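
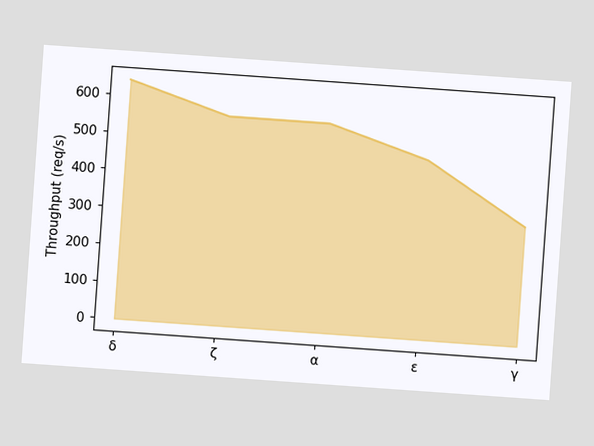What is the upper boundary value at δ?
The chart is tilted about 4° clockwise. At δ the upper boundary is at 640req/s.

640req/s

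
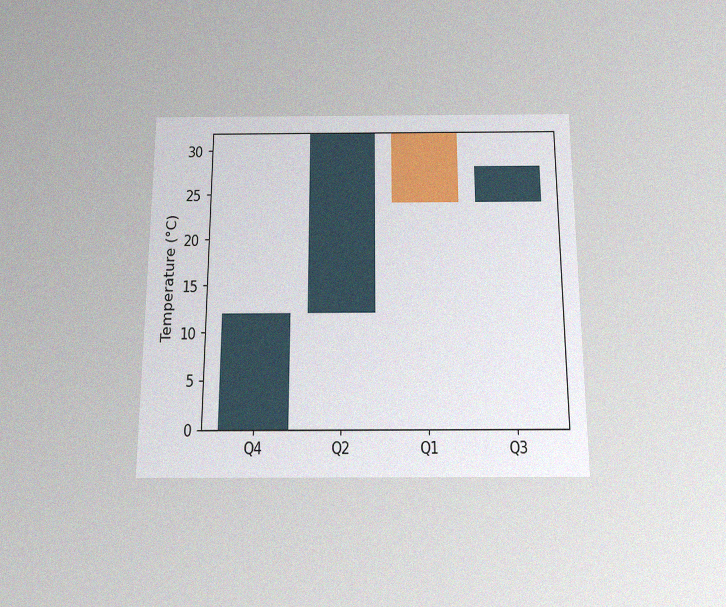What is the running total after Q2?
The chart is viewed slightly from below, with some photo noise. After Q2 the running total reaches 32°C.

32°C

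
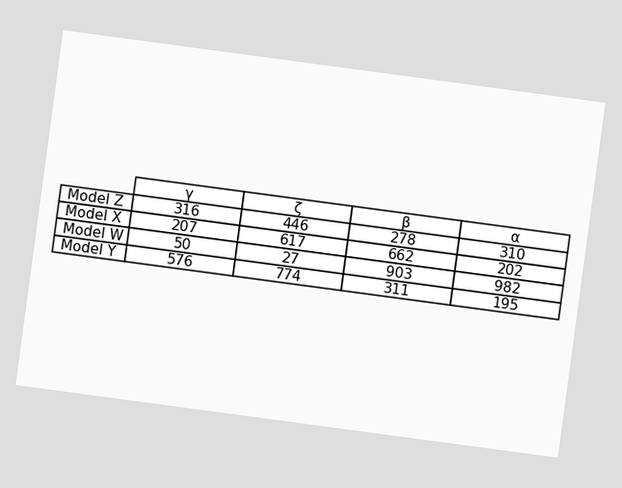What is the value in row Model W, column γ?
The chart is tilted about 8° clockwise. The (Model W, γ) cell reads 50.

50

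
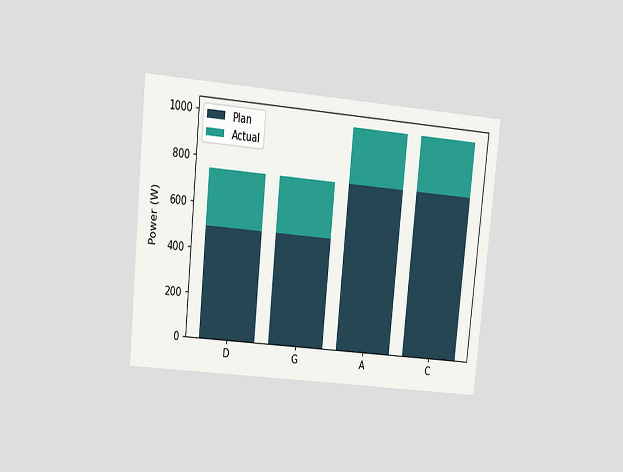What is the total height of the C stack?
1000W

The chart is tilted about 6° clockwise and viewed at a slight angle. The C stack's top reaches 1000W on the y-axis.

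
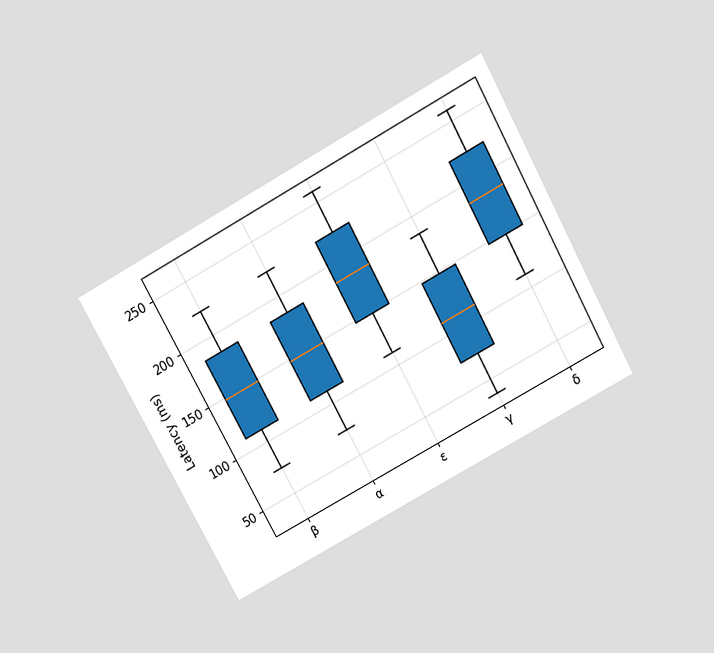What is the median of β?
148ms

The chart is tilted about 29° counter-clockwise and viewed slightly from above. The median line in the β box sits at 148ms.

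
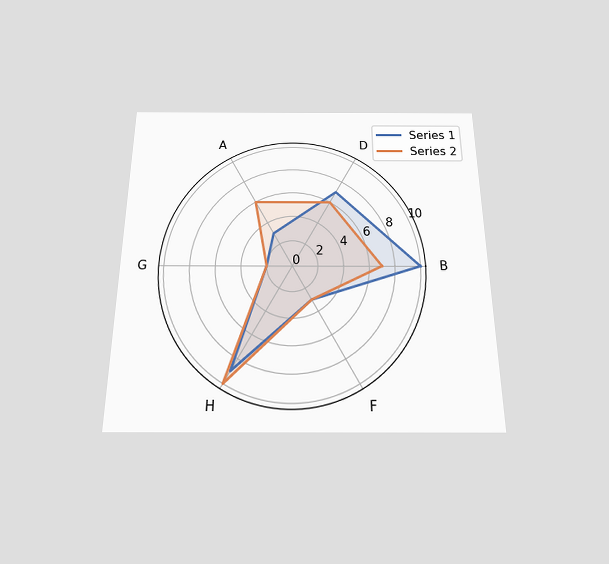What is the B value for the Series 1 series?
The chart is viewed slightly from below. On the B axis, Series 1 reaches 10.

10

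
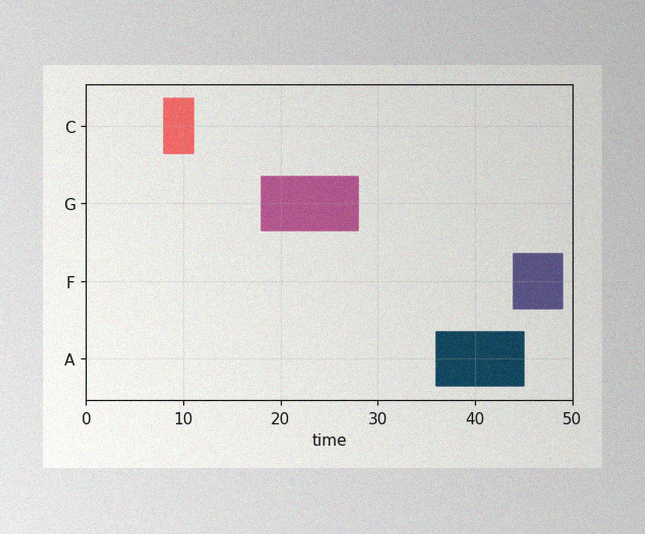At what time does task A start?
The image has some photo noise and uneven lighting. The A bar begins at t=36.

36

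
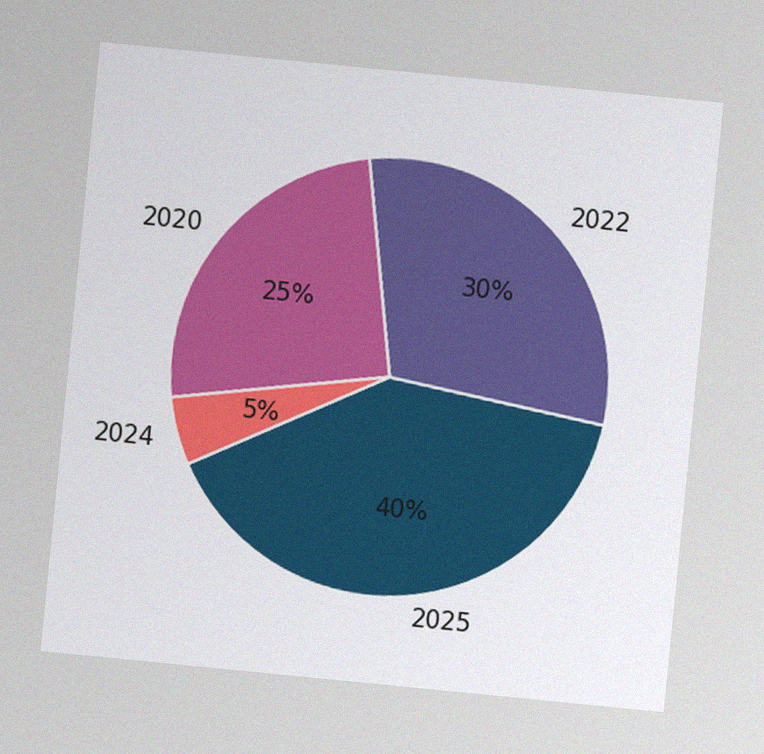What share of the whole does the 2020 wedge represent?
25%

The chart is tilted about 6° clockwise, with some photo noise. The 2020 slice takes up 25% of the pie.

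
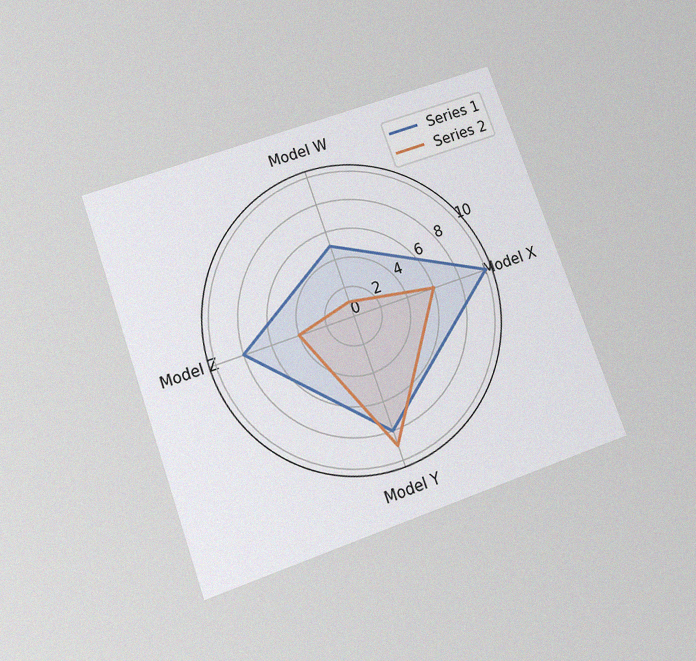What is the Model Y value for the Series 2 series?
9

The chart is tilted about 20° counter-clockwise and viewed slightly from below, with some photo noise. On the Model Y axis, Series 2 reaches 9.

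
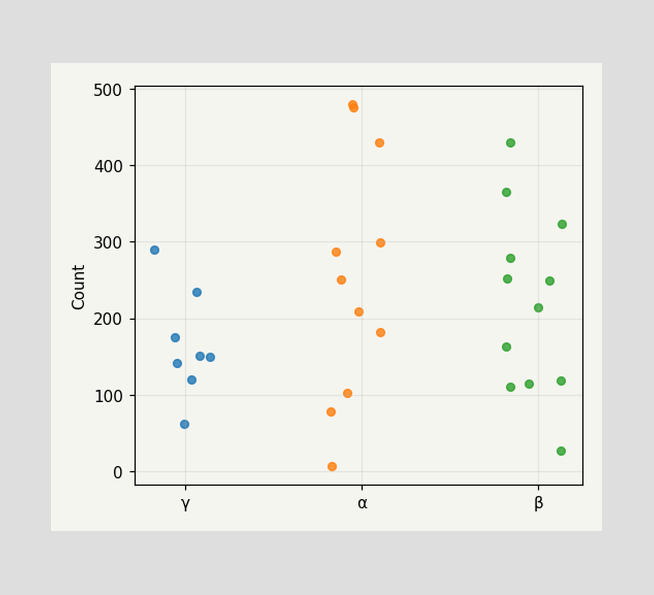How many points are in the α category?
11

Counting the markers in the α column gives 11.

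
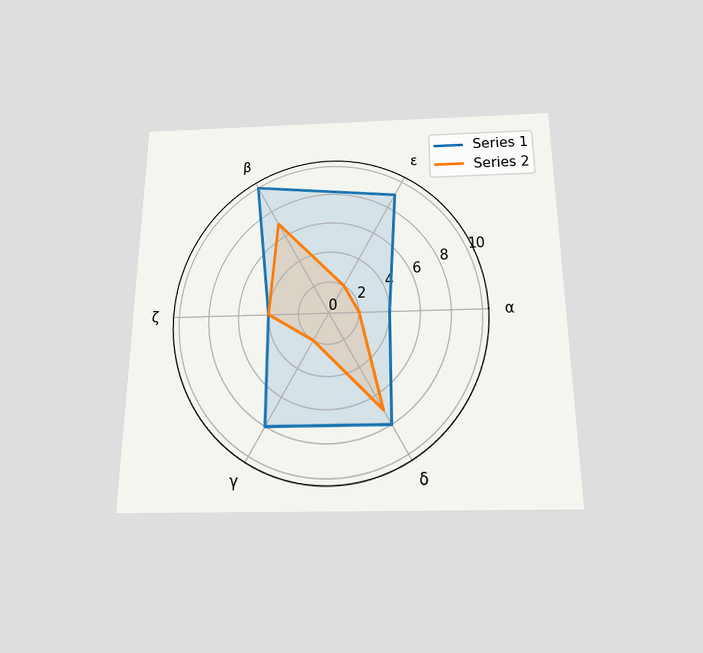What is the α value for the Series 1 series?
The chart is viewed slightly from below. On the α axis, Series 1 reaches 4.

4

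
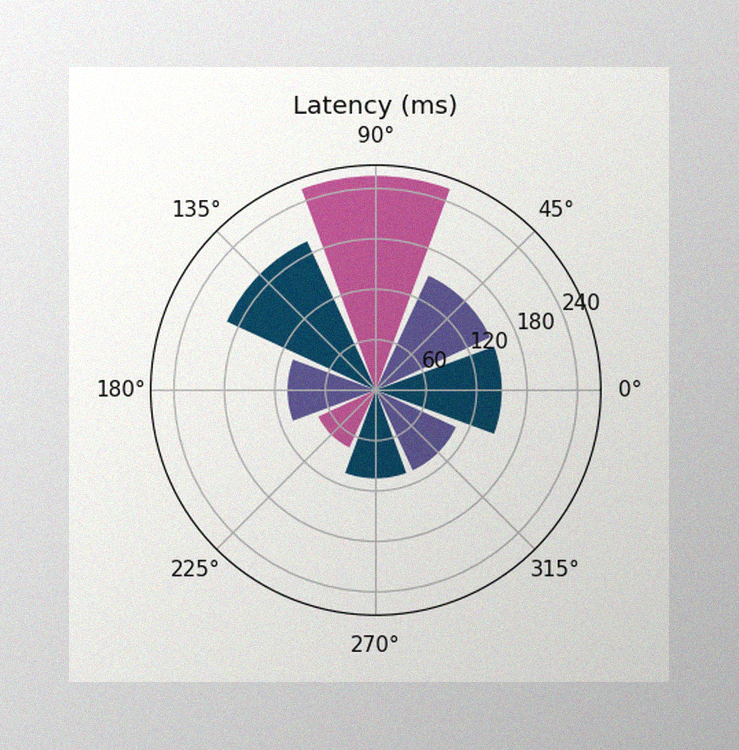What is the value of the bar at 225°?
The image has some photo noise and uneven lighting. The bar at 225° reaches 75ms on the radial axis.

75ms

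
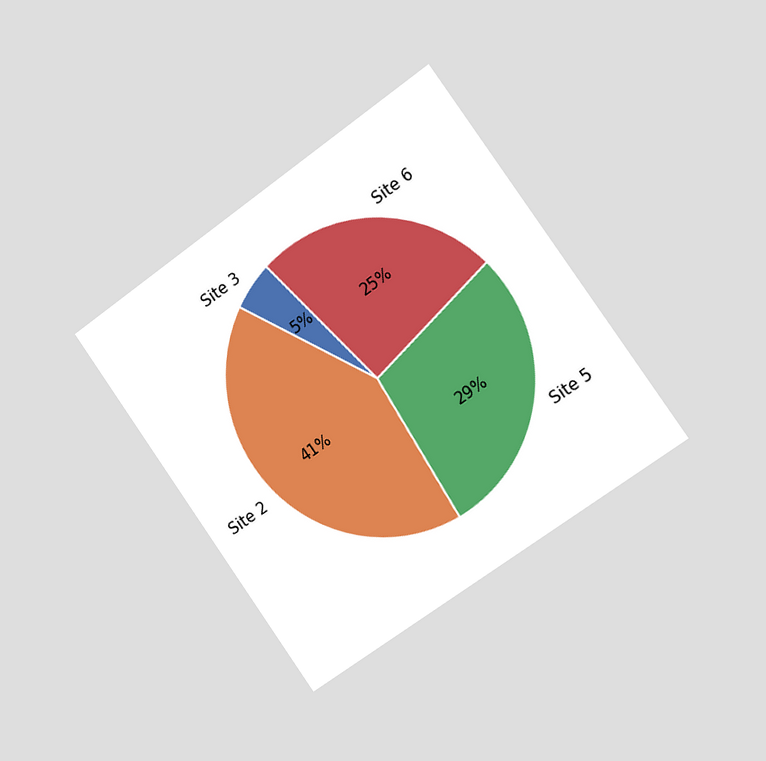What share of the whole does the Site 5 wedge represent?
29%

The chart is tilted about 35° counter-clockwise and viewed slightly from the right. The Site 5 slice takes up 29% of the pie.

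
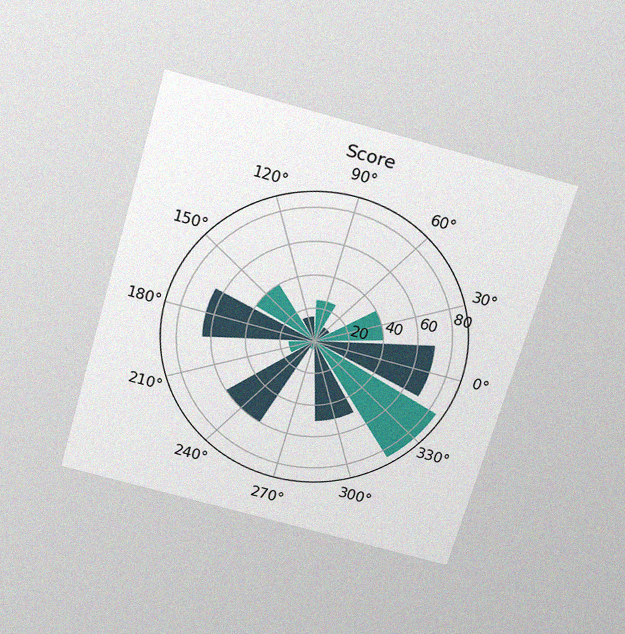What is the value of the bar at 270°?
5

The chart is tilted about 16° clockwise and viewed slightly from above, with some photo noise. The bar at 270° reaches 5 on the radial axis.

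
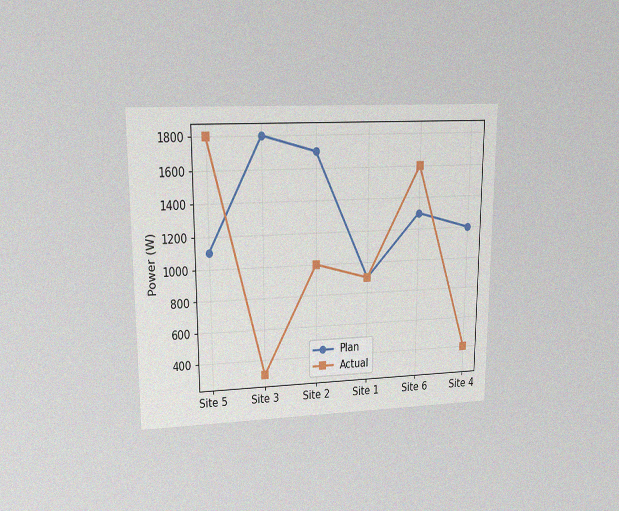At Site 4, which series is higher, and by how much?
The chart is viewed at a slight angle, with some photo noise. At Site 4, Plan sits above the other line by 800W.

Plan, by 800W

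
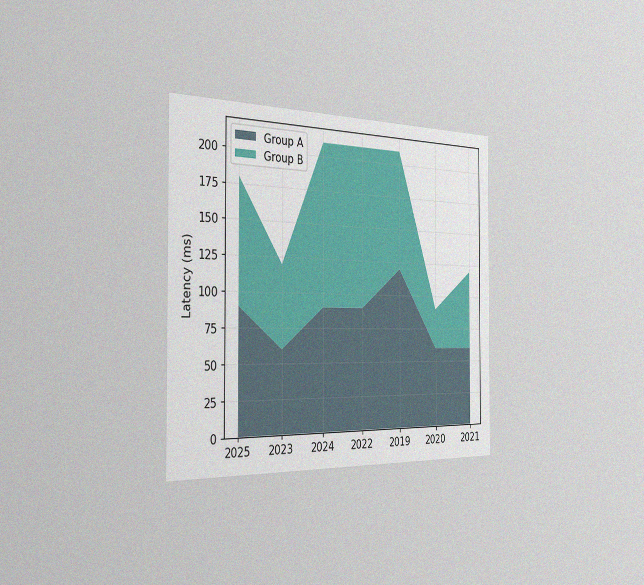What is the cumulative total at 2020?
The chart is viewed slightly from the left, with some photo noise. The stacked total at 2020 reaches 90ms.

90ms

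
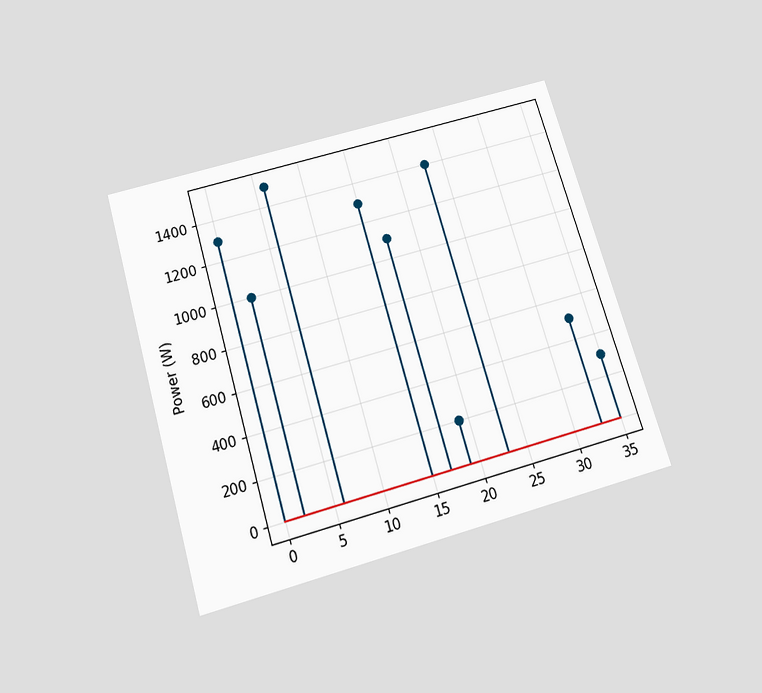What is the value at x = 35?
The chart is tilted about 16° counter-clockwise and viewed slightly from below. The stem at x=35 reaches 300W.

300W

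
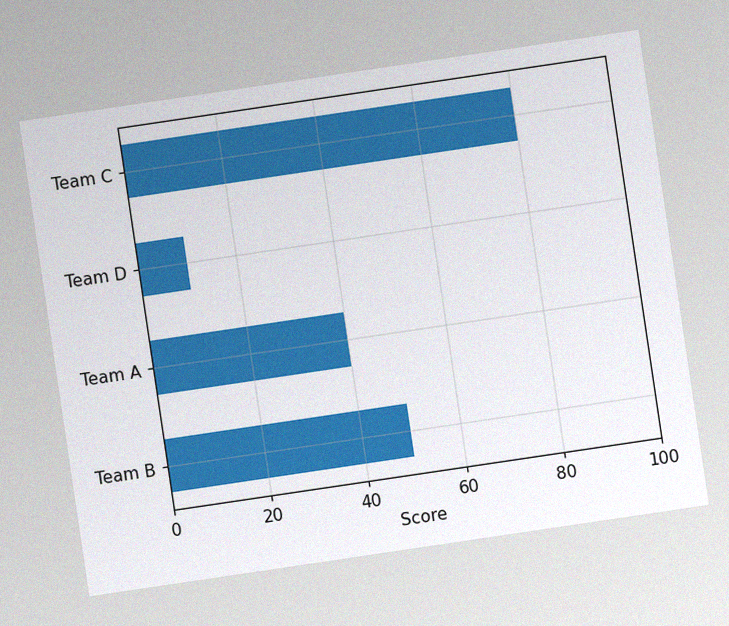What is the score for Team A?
The chart is tilted about 8° counter-clockwise, with some photo noise. Reading along the chart's x-axis, the Team A bar reaches 40.

40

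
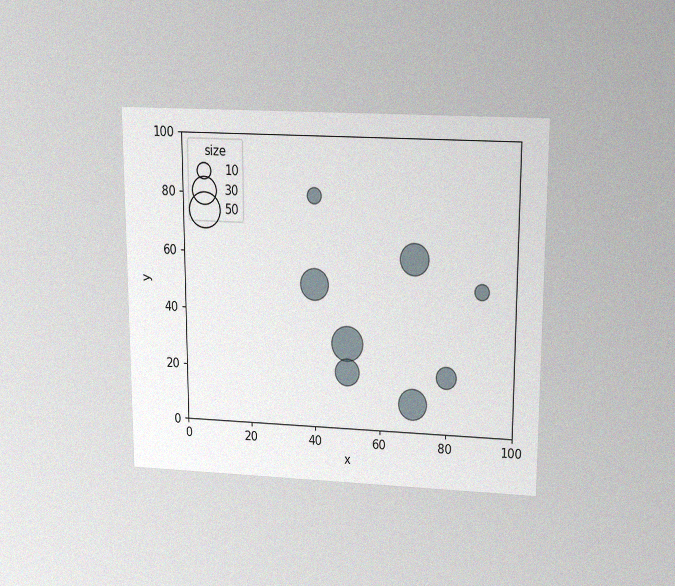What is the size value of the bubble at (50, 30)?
The chart is viewed slightly from above, with some photo noise. Matching the bubble at (50, 30) against the size legend gives 50.

50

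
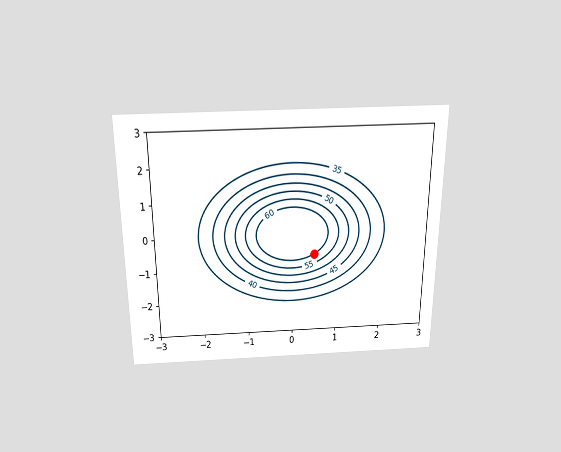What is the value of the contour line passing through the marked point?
60

The chart is viewed slightly from above. The marked point sits on the contour labelled 60.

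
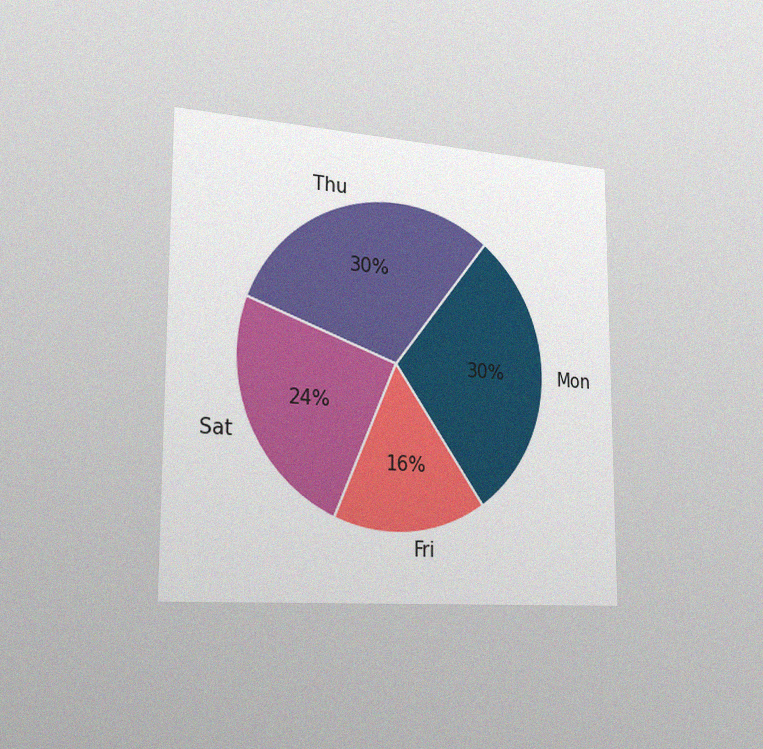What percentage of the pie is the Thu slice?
The chart is viewed slightly from the left, with some photo noise. The Thu slice takes up 30% of the pie.

30%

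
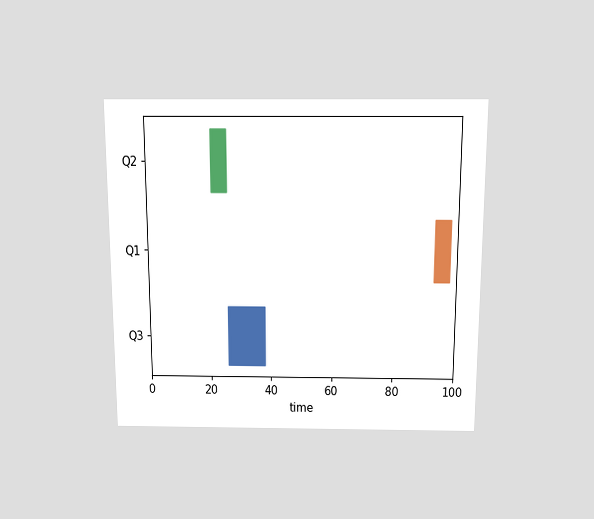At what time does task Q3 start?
26

The chart is viewed slightly from above. The Q3 bar begins at t=26.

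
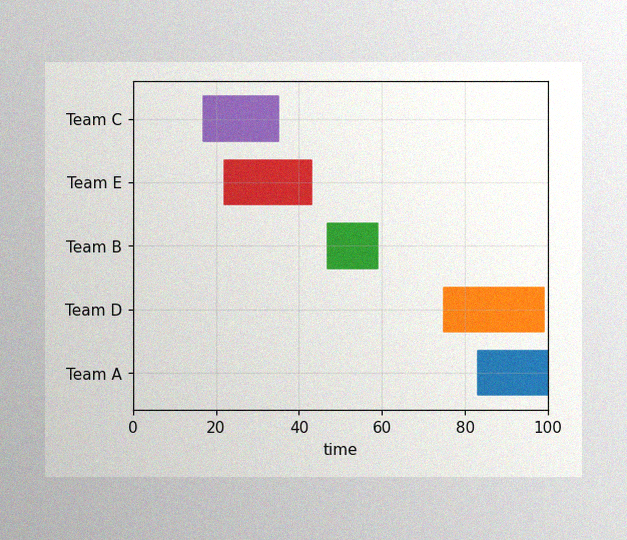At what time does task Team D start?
75

The image has some photo noise and uneven lighting. The Team D bar begins at t=75.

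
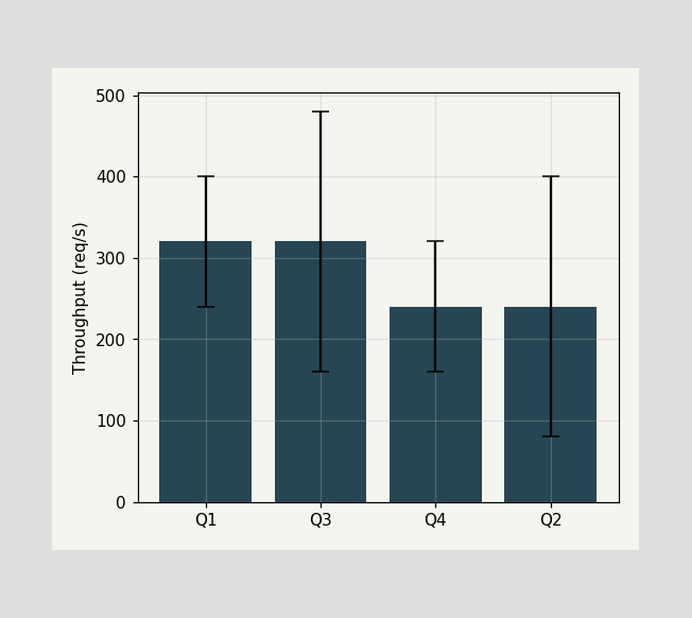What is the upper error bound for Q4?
320req/s

The Q4 bar's upper whisker reaches 320req/s.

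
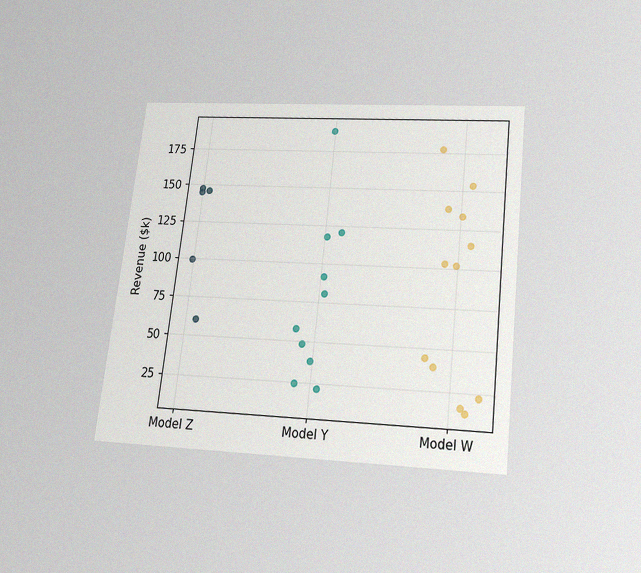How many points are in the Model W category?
12

The chart is tilted about 7° clockwise and viewed slightly from below, with some photo noise. Counting the markers in the Model W column gives 12.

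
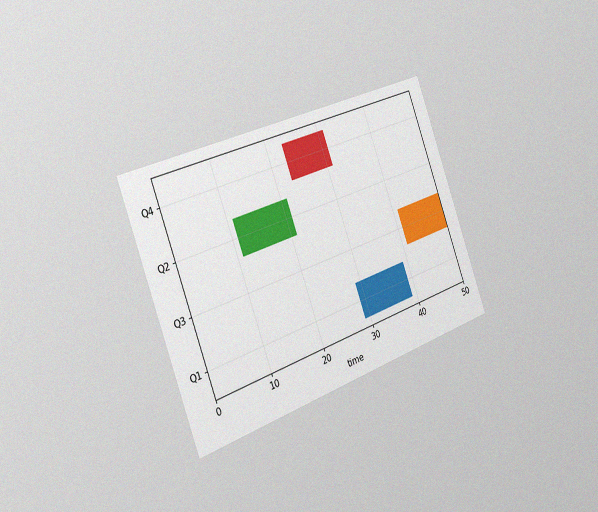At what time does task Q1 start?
29

The chart is tilted about 20° counter-clockwise and viewed slightly from the left, with some photo noise. The Q1 bar begins at t=29.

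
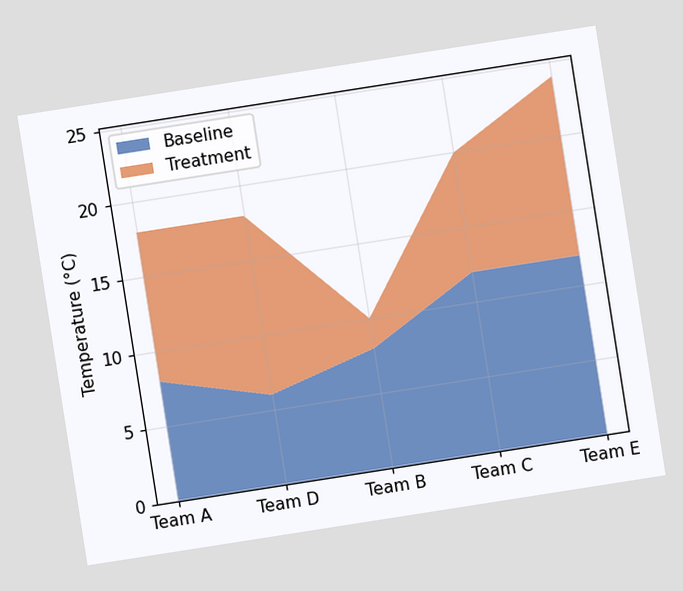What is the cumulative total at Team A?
18°C

The chart is tilted about 9° counter-clockwise. The stacked total at Team A reaches 18°C.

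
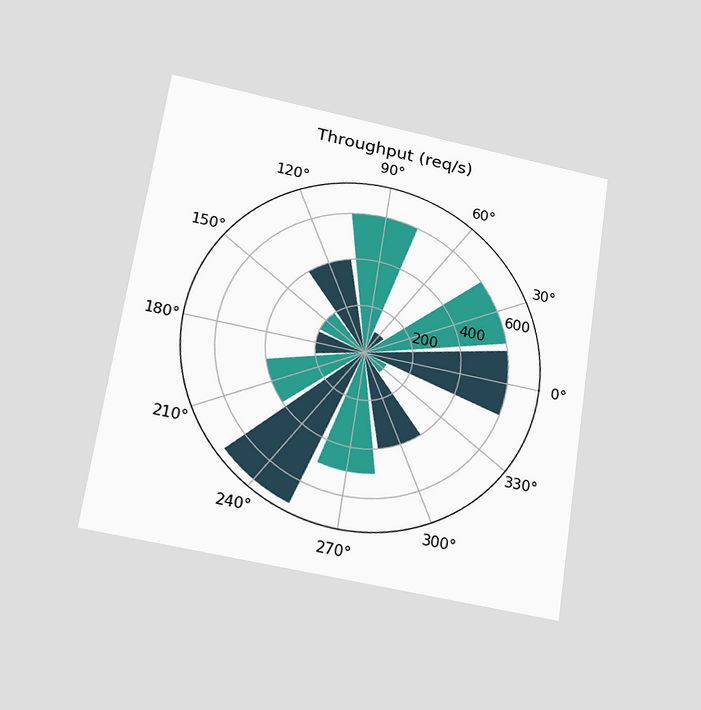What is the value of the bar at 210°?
400req/s

The chart is tilted about 9° clockwise and viewed slightly from below. The bar at 210° reaches 400req/s on the radial axis.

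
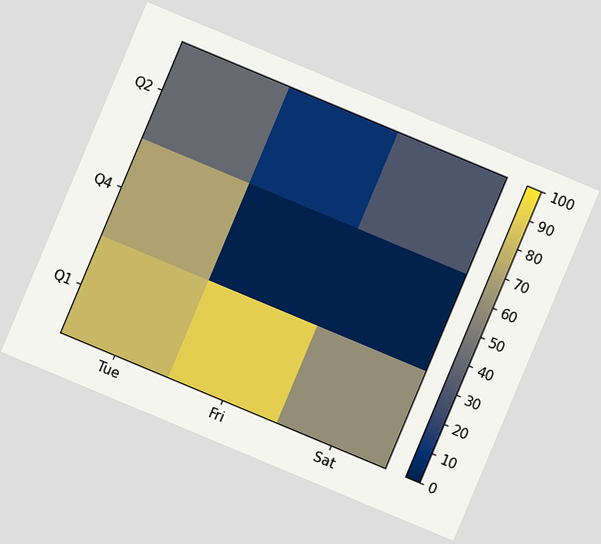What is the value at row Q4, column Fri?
The chart is tilted about 23° clockwise. Matching cell (Q4, Fri) against the colorbar gives 0.

0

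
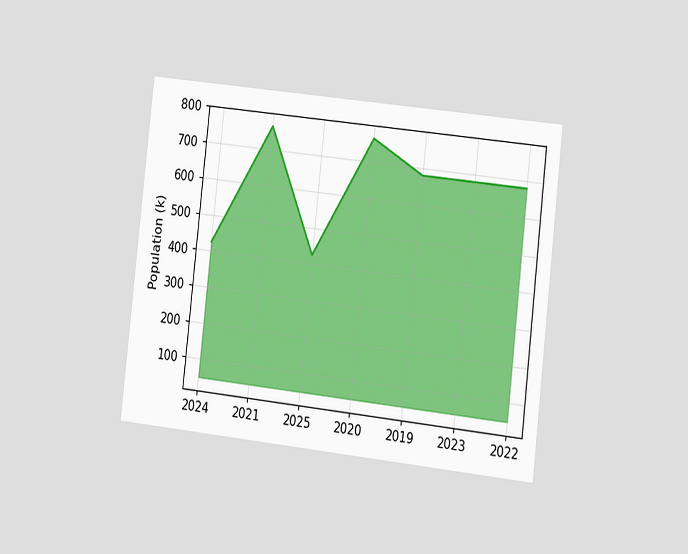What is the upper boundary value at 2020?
The chart is tilted about 6° clockwise and viewed slightly from the right. At 2020 the upper boundary is at 765k.

765k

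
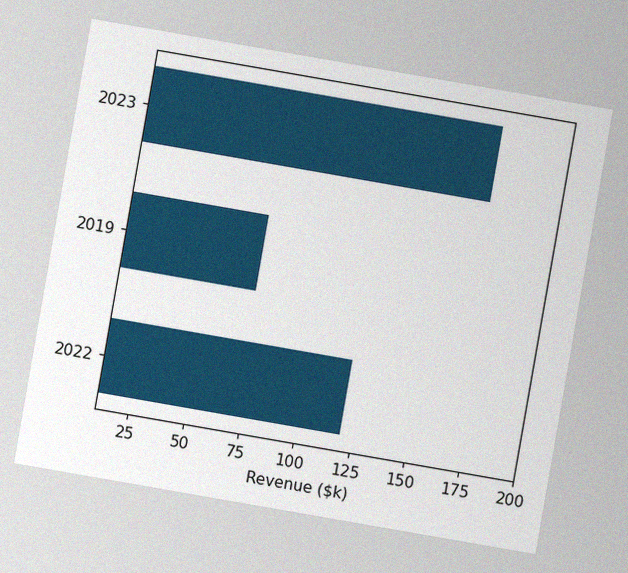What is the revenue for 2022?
The chart is tilted about 10° clockwise, with some photo noise. Reading along the chart's x-axis, the 2022 bar reaches $120k.

$120k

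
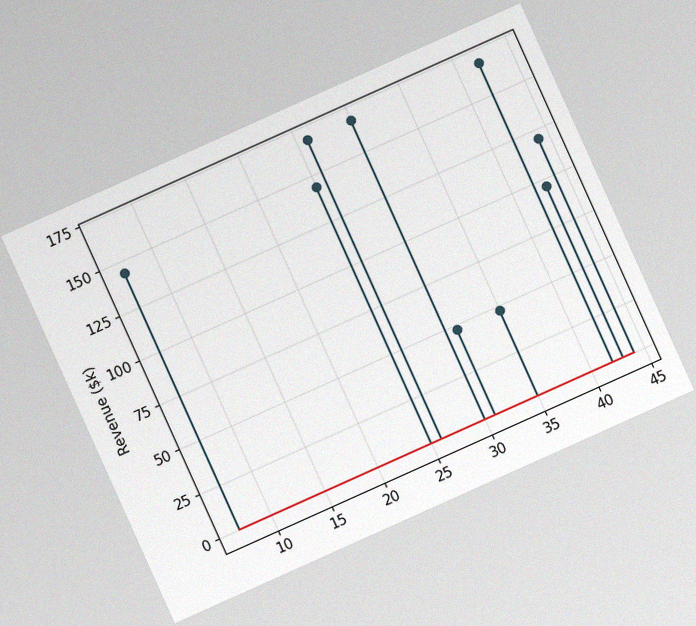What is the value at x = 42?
$168k

The chart is tilted about 24° counter-clockwise, with some photo noise. The stem at x=42 reaches $168k.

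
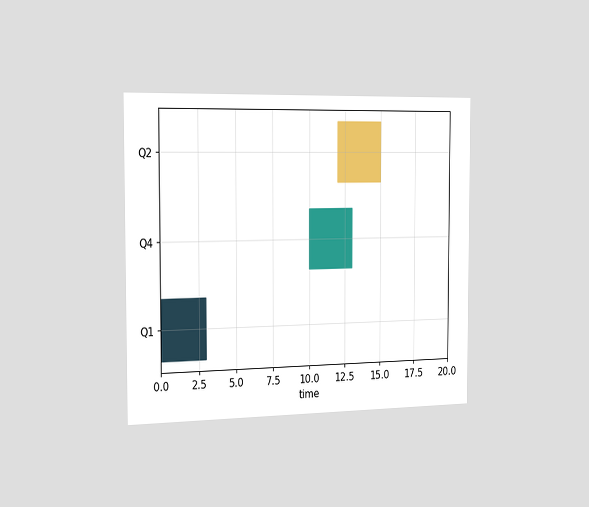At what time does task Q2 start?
12

The chart is viewed slightly from the left. The Q2 bar begins at t=12.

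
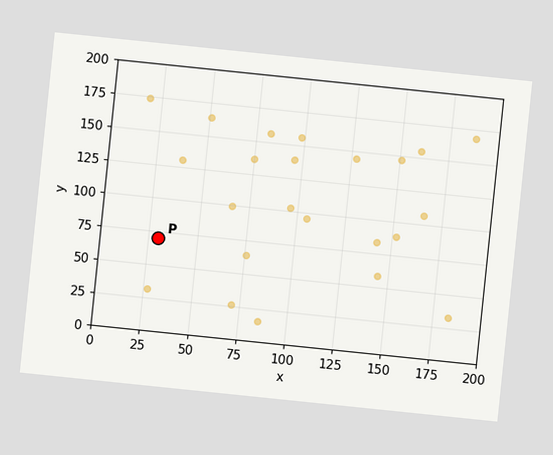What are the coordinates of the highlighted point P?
The chart is tilted about 6° clockwise. Following the gridlines from P to each axis, P sits at (30, 70).

(30, 70)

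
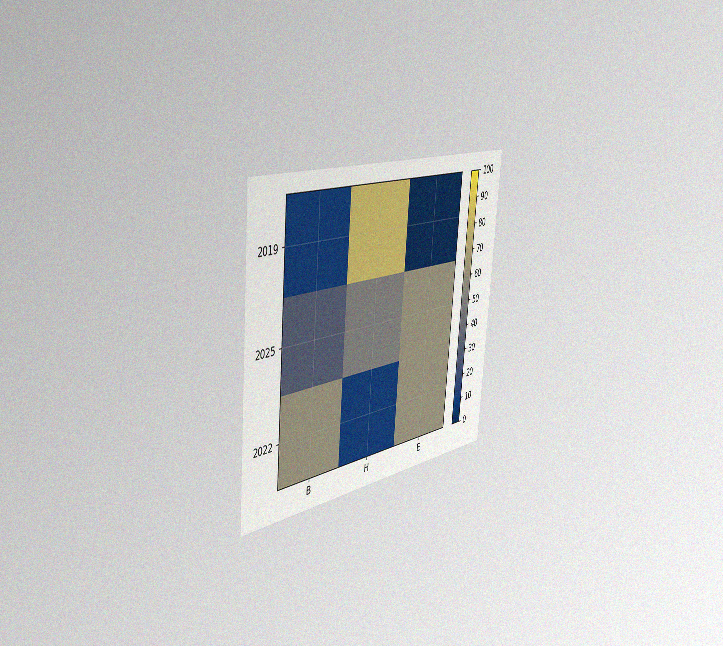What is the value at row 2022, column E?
The chart is tilted about 5° clockwise and viewed slightly from the left, with some photo noise. Matching cell (2022, E) against the colorbar gives 60.

60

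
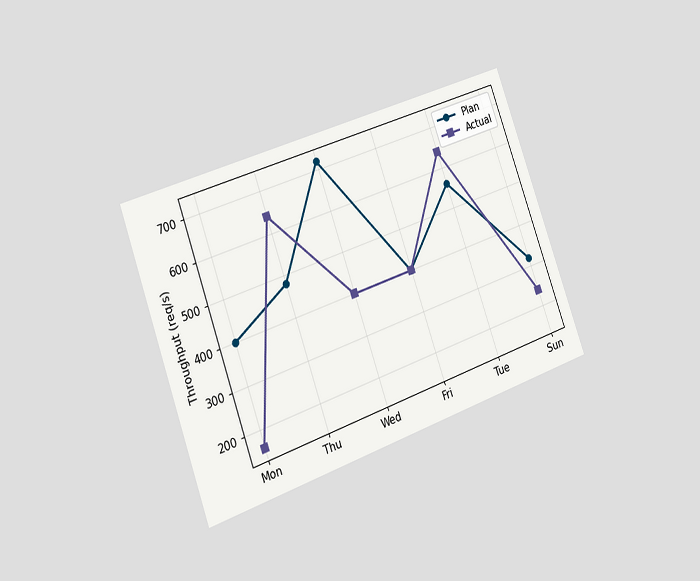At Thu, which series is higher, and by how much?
The chart is tilted about 20° counter-clockwise and viewed slightly from the left. At Thu, Actual sits above the other line by 160req/s.

Actual, by 160req/s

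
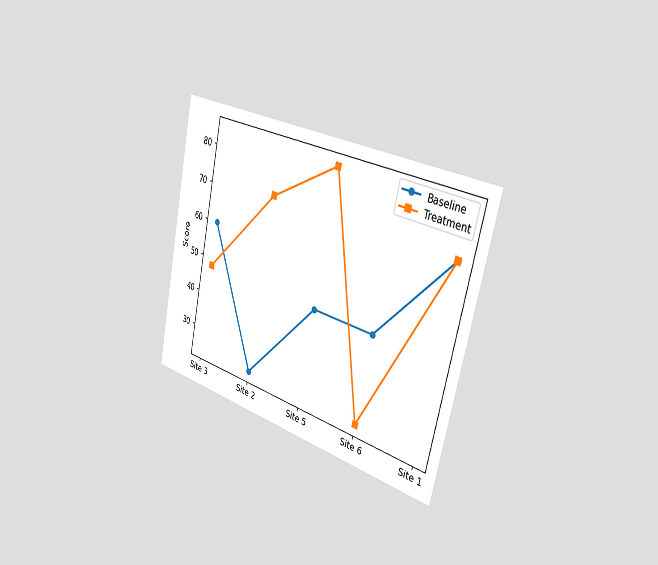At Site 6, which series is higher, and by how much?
The chart is tilted about 12° clockwise and viewed slightly from the right. At Site 6, Baseline sits above the other line by 24.

Baseline, by 24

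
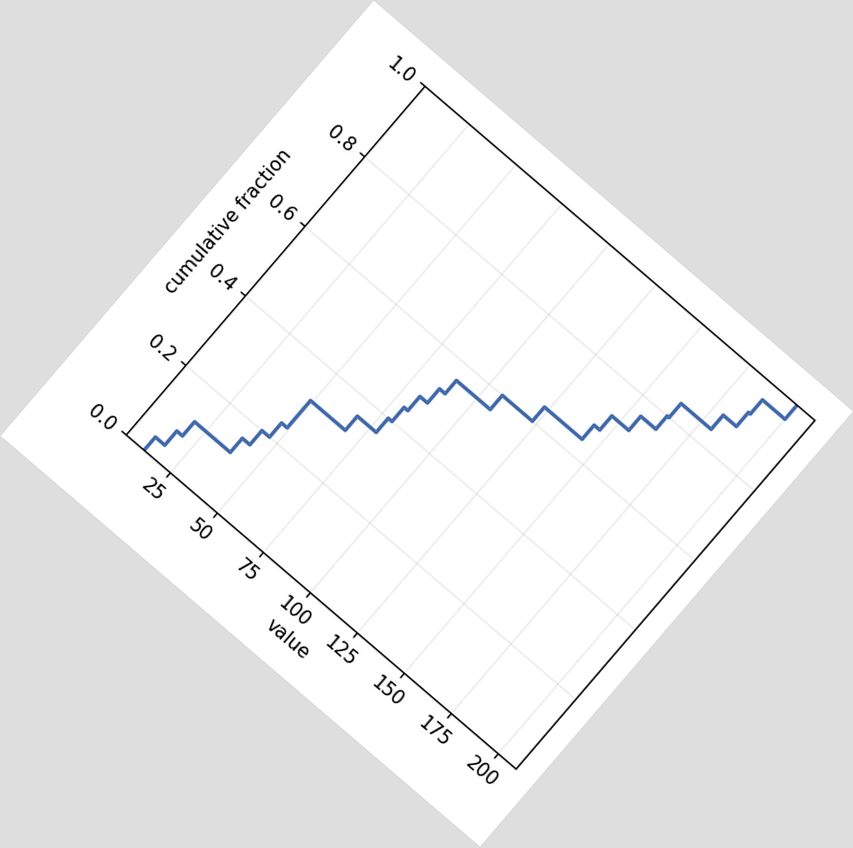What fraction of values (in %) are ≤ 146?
The chart is tilted about 41° clockwise. At x=146 the ECDF step is at 72%.

72%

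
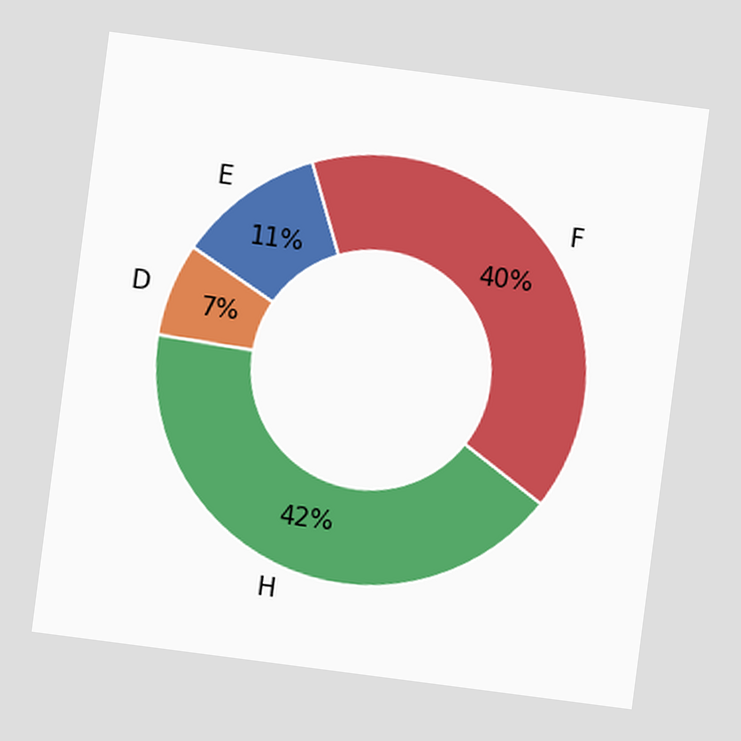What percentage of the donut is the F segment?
The chart is tilted about 7° clockwise. The F segment takes up 40% of the ring.

40%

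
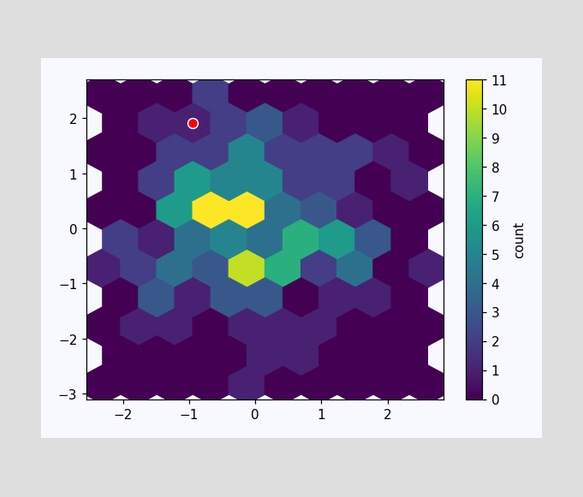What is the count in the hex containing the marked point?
The marked hex reads 1 on the colorbar.

1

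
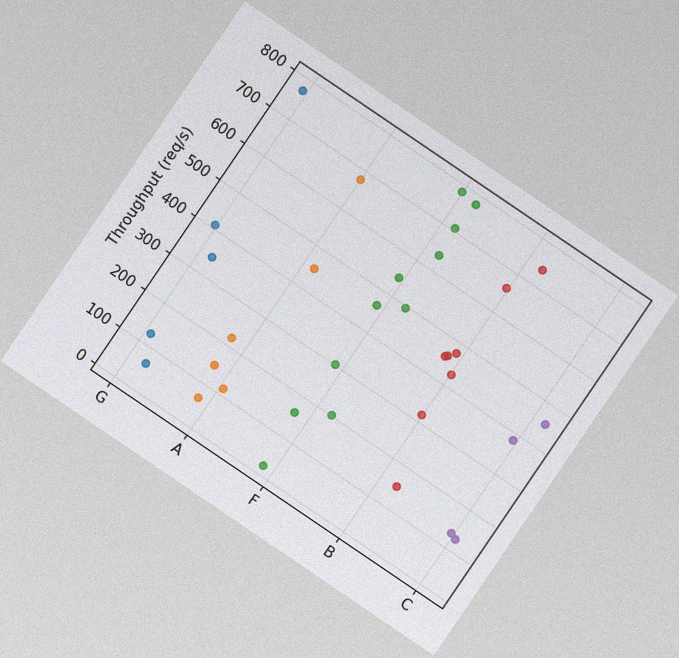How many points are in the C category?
The chart is tilted about 34° clockwise, with some photo noise. Counting the markers in the C column gives 4.

4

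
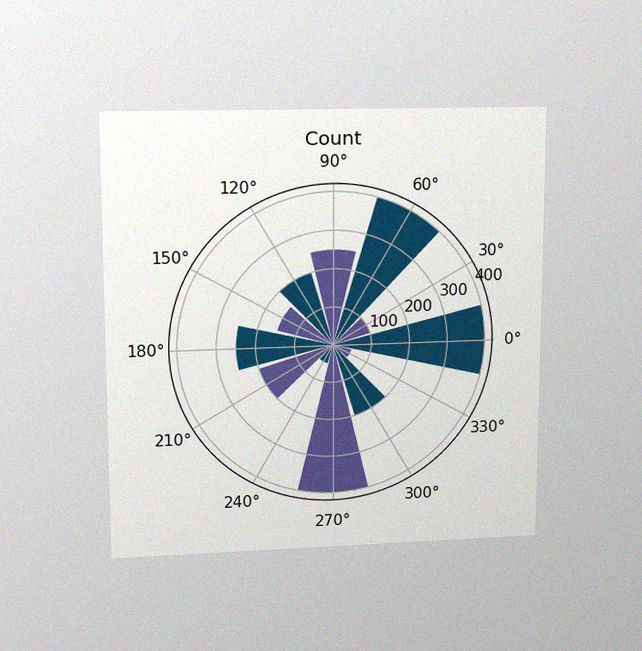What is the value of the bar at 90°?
250

The chart is viewed slightly from above, with some photo noise. The bar at 90° reaches 250 on the radial axis.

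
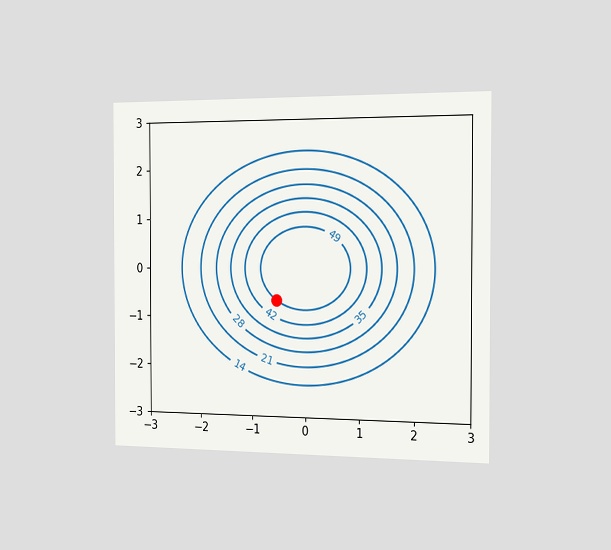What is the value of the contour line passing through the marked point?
49

The chart is viewed slightly from the right. The marked point sits on the contour labelled 49.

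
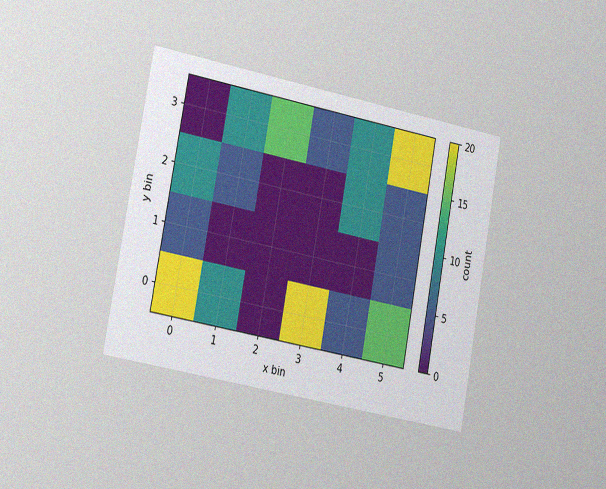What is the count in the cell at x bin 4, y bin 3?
10

The chart is tilted about 11° clockwise and viewed slightly from the left, with some photo noise. Matching the cell (4, 3) against the colorbar gives 10.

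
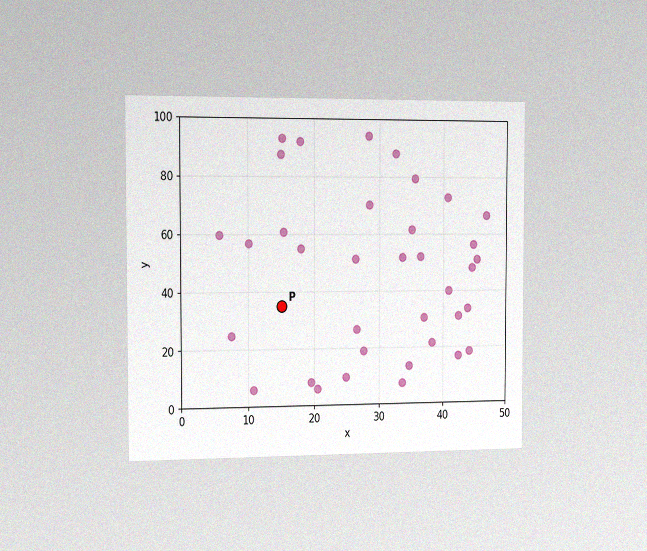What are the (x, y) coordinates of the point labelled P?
(15, 35)

The chart is viewed slightly from the left, with some photo noise. Following the gridlines from P to each axis, P sits at (15, 35).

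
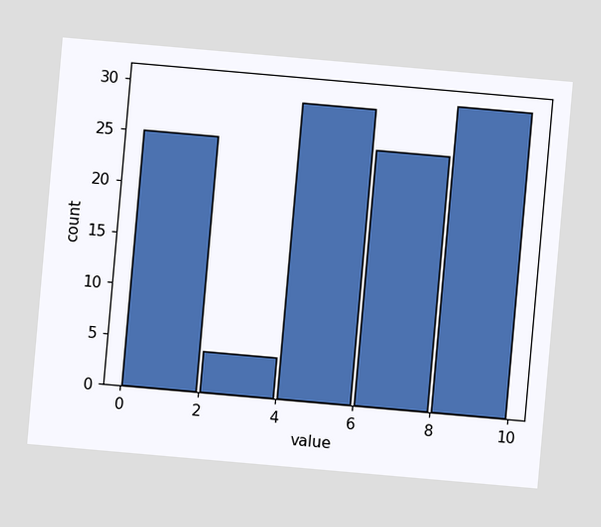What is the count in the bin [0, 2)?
25

The chart is tilted about 5° clockwise. The [0, 2) bin has height 25.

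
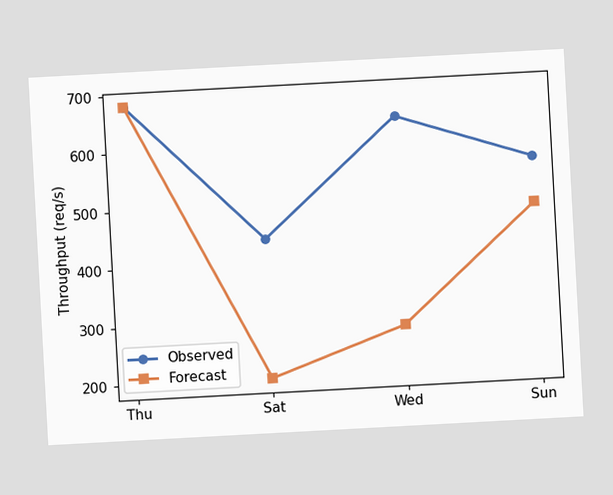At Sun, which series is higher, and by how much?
Observed, by 80req/s

The chart is tilted about 3° counter-clockwise. At Sun, Observed sits above the other line by 80req/s.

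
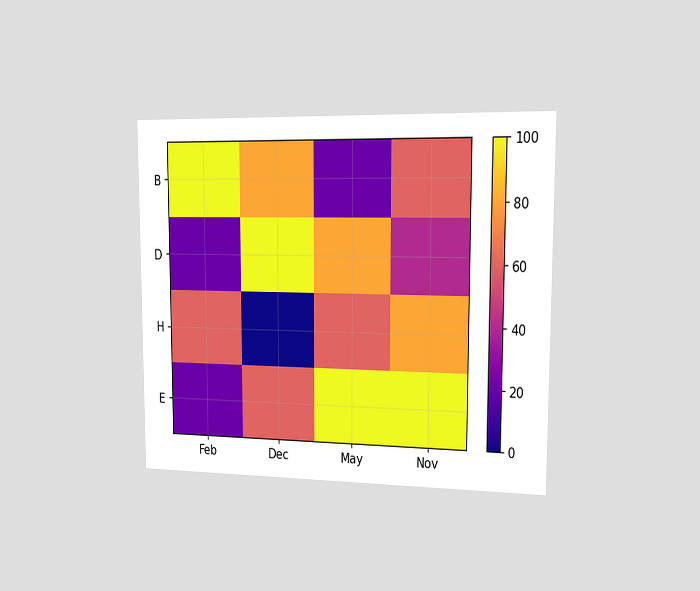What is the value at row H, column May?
The chart is viewed slightly from the right. Matching cell (H, May) against the colorbar gives 60.

60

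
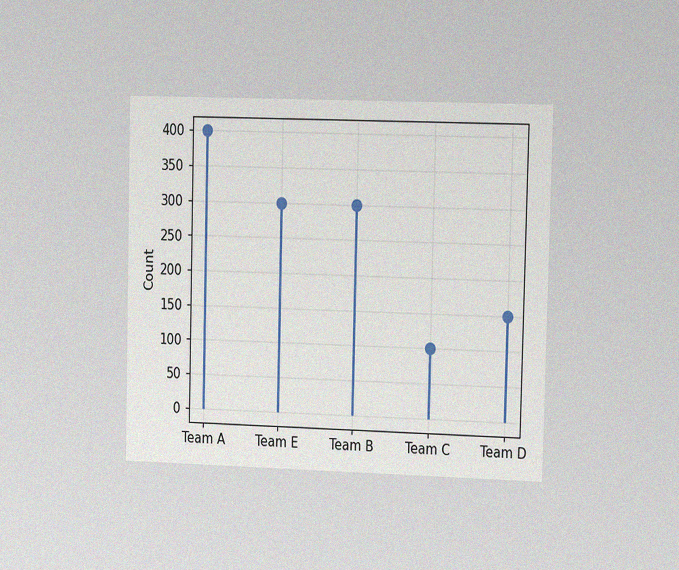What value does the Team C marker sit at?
100

The chart is viewed slightly from the right, with some photo noise. The Team C marker sits at 100.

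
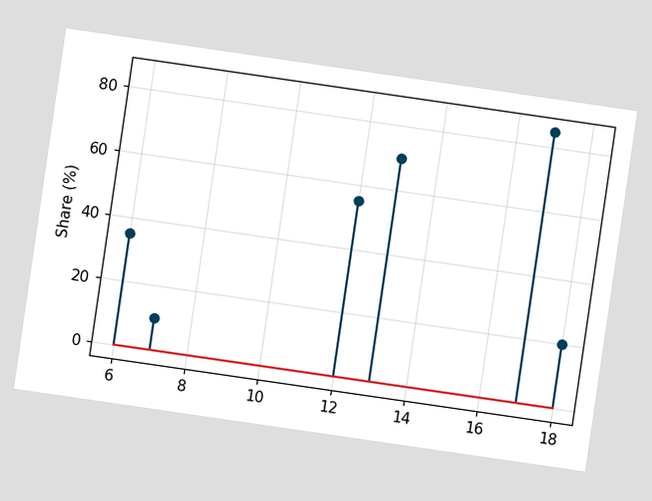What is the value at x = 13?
70%

The chart is tilted about 8° clockwise. The stem at x=13 reaches 70%.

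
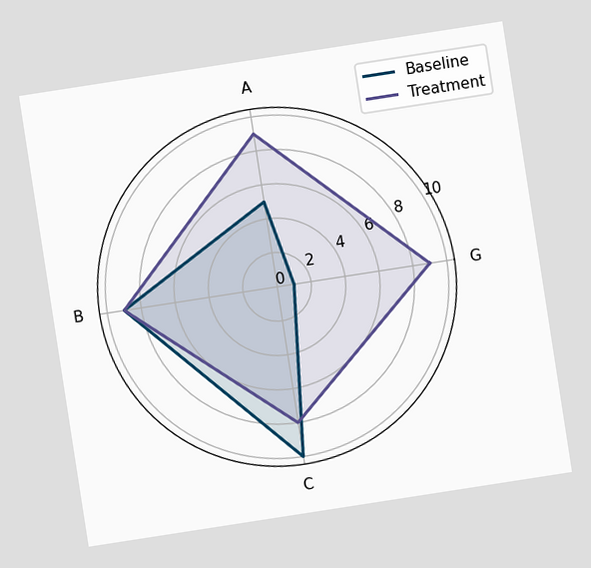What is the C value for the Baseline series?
10

The chart is tilted about 9° counter-clockwise. On the C axis, Baseline reaches 10.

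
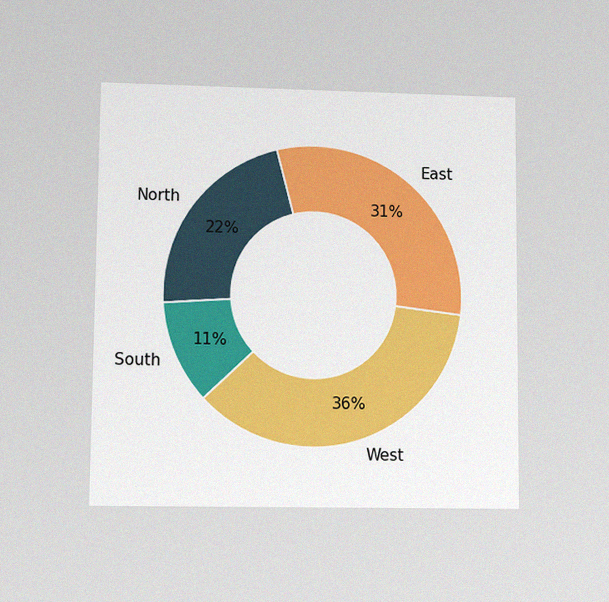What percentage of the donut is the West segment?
The chart is viewed at a slight angle, with some photo noise. The West segment takes up 36% of the ring.

36%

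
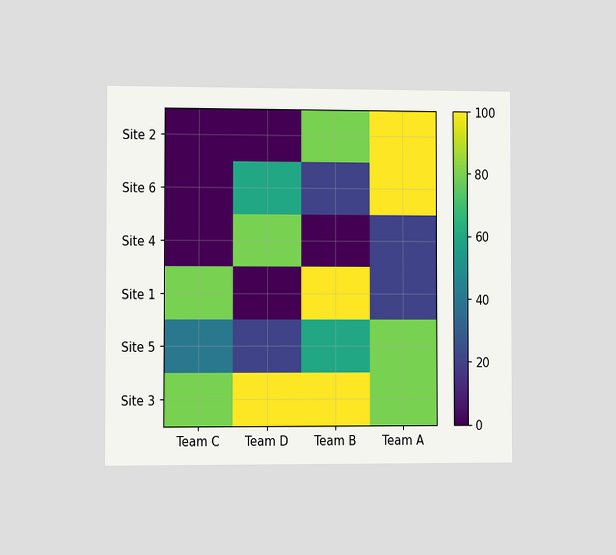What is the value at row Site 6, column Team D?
60

The chart is viewed slightly from the left. Matching cell (Site 6, Team D) against the colorbar gives 60.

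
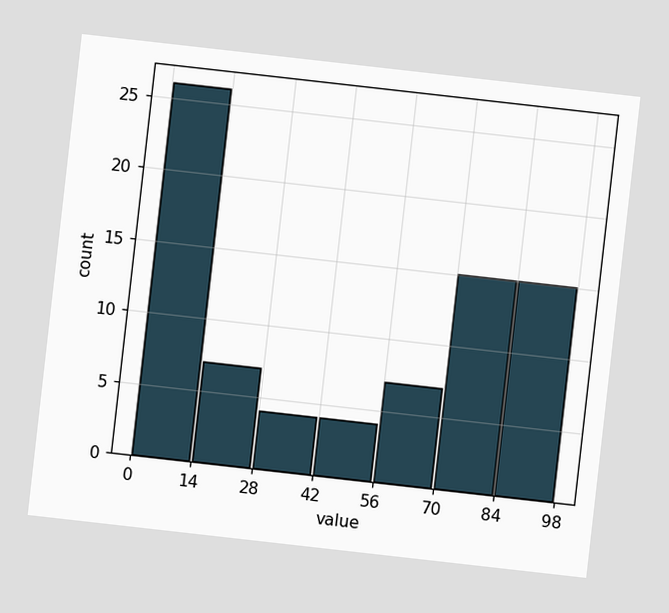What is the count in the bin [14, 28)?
The chart is tilted about 6° clockwise. The [14, 28) bin has height 7.

7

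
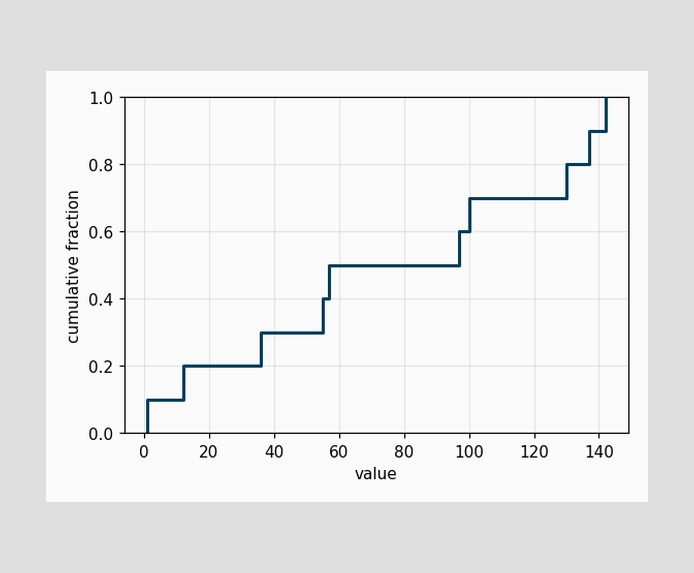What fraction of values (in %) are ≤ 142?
At x=142 the ECDF step is at 100%.

100%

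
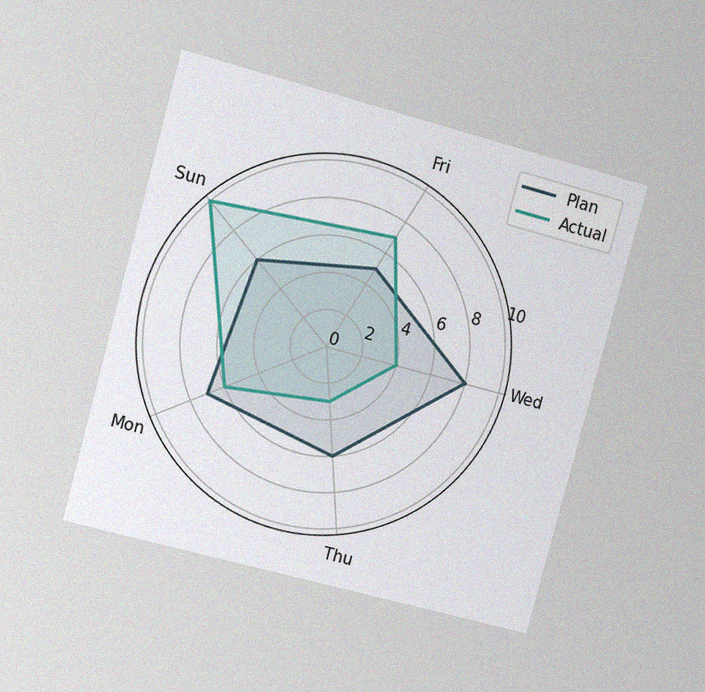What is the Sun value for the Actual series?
The chart is tilted about 15° clockwise and viewed at a slight angle, with some photo noise. On the Sun axis, Actual reaches 10.

10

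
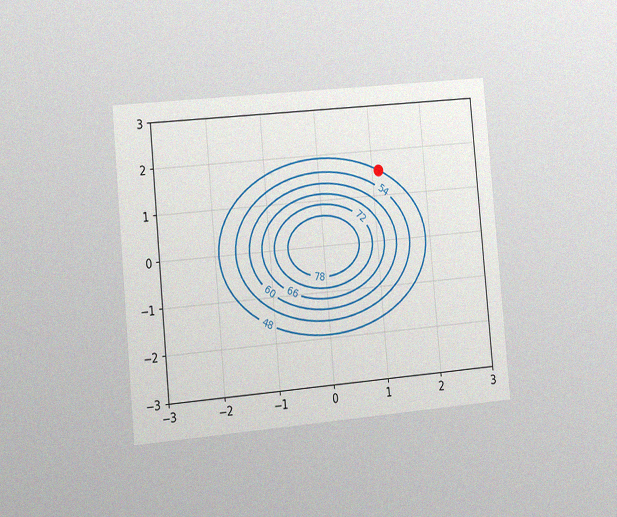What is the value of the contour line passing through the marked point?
The chart is tilted about 5° counter-clockwise and viewed slightly from the left, with some photo noise. The marked point sits on the contour labelled 48.

48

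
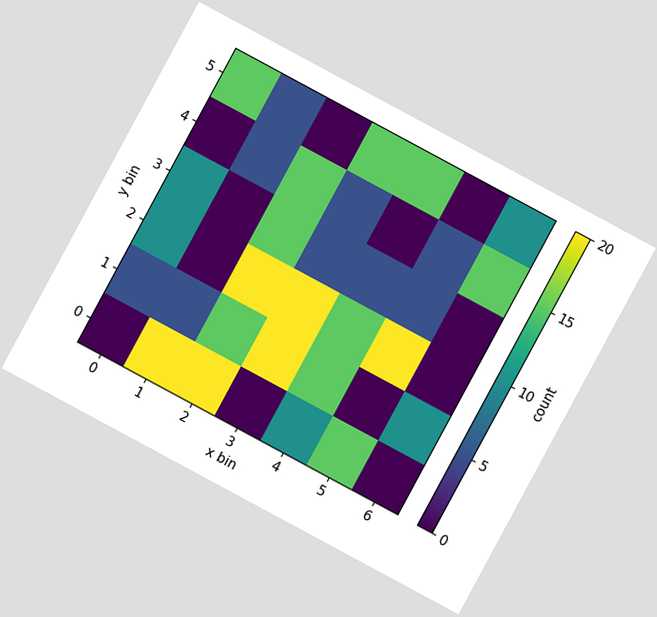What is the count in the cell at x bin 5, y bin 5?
0

The chart is tilted about 28° clockwise. Matching the cell (5, 5) against the colorbar gives 0.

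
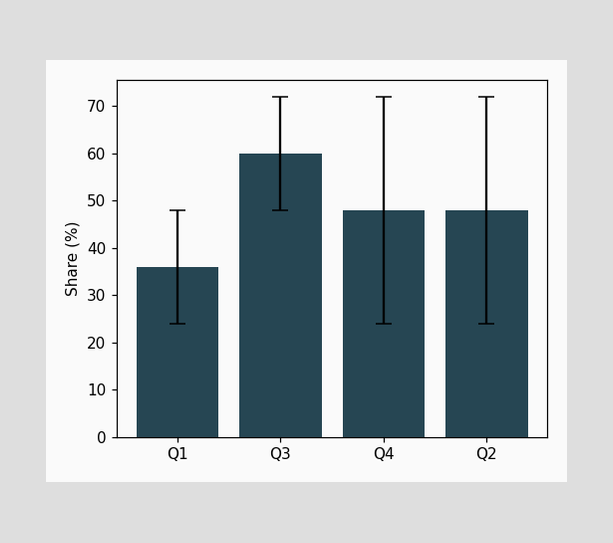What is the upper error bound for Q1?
48%

The Q1 bar's upper whisker reaches 48%.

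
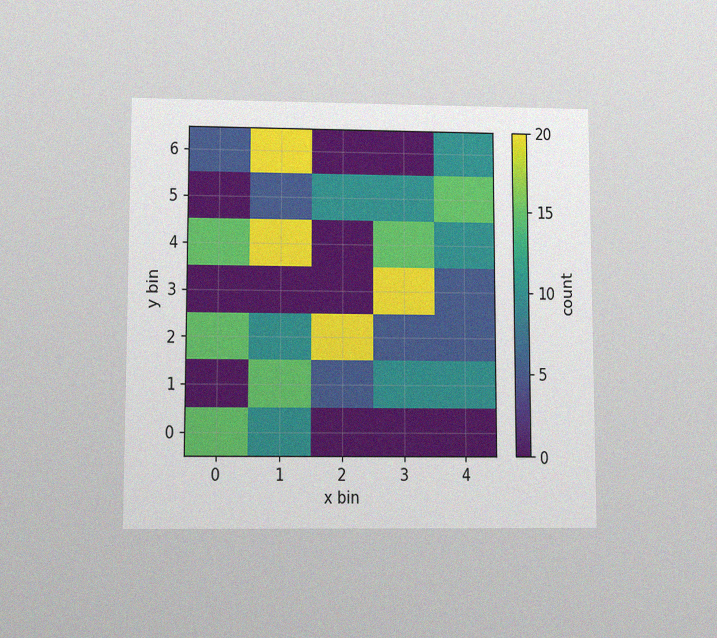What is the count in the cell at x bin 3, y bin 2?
5

The chart is viewed at a slight angle, with some photo noise. Matching the cell (3, 2) against the colorbar gives 5.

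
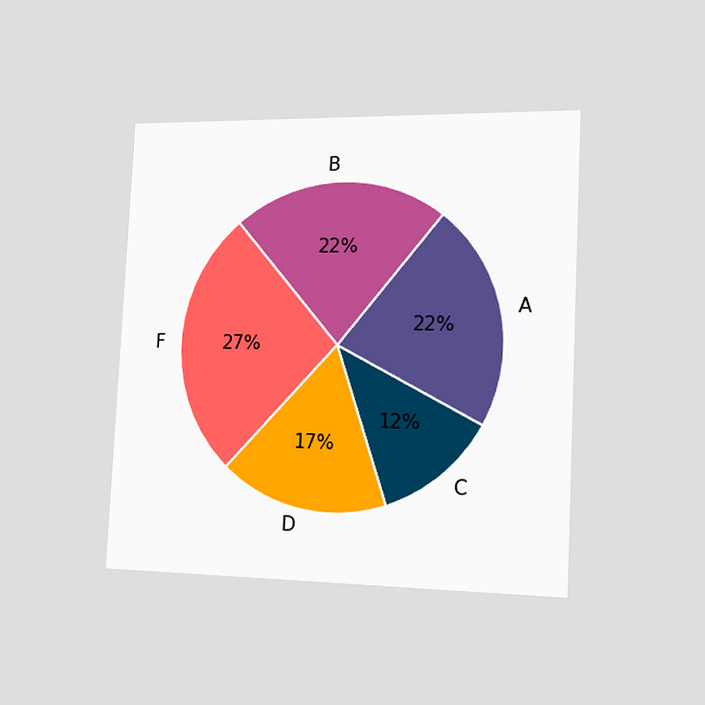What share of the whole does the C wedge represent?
The chart is tilted about 3° clockwise and viewed slightly from the right. The C slice takes up 12% of the pie.

12%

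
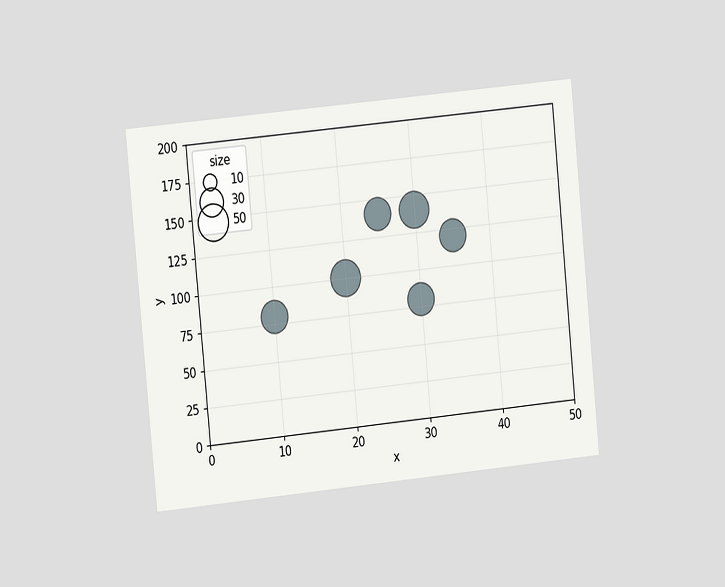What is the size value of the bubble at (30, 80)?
40

The chart is tilted about 6° counter-clockwise and viewed at a slight angle. Matching the bubble at (30, 80) against the size legend gives 40.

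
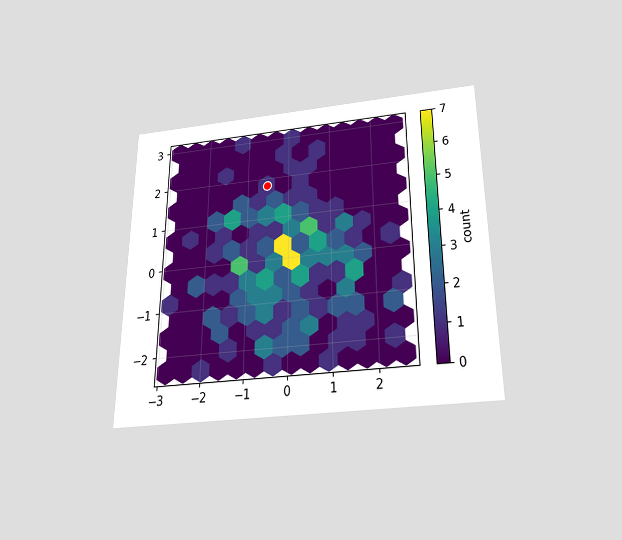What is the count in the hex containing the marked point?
The chart is viewed slightly from below. The marked hex reads 1 on the colorbar.

1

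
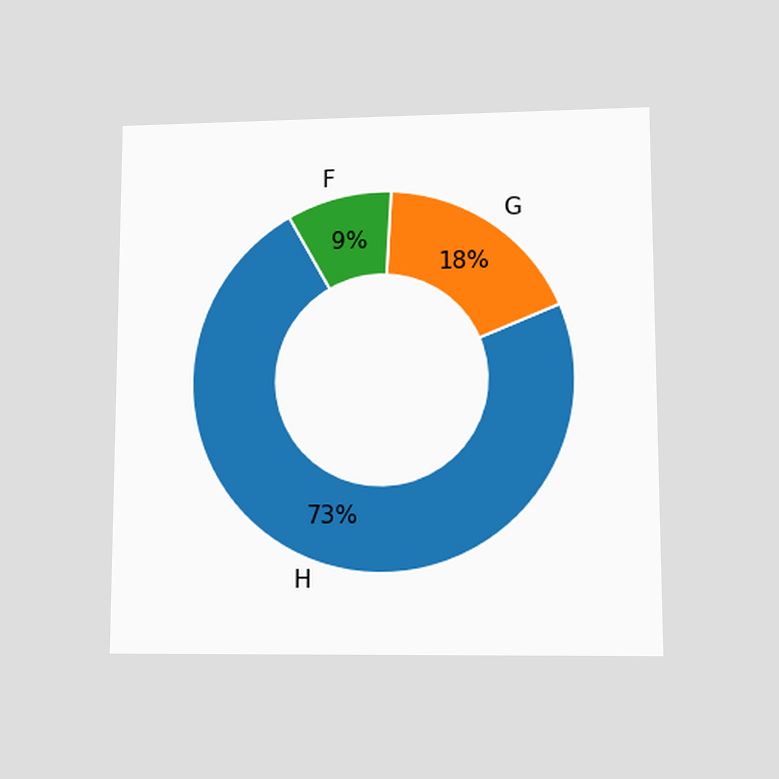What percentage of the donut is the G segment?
18%

The chart is viewed at a slight angle. The G segment takes up 18% of the ring.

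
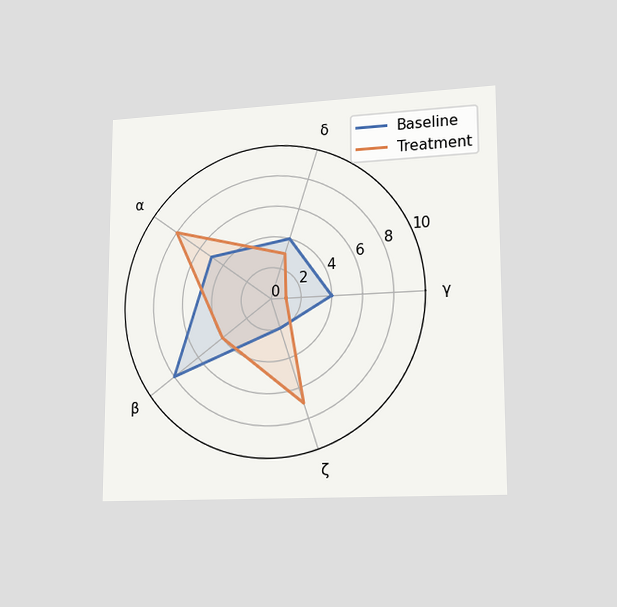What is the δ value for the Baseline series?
The chart is viewed slightly from the right. On the δ axis, Baseline reaches 4.

4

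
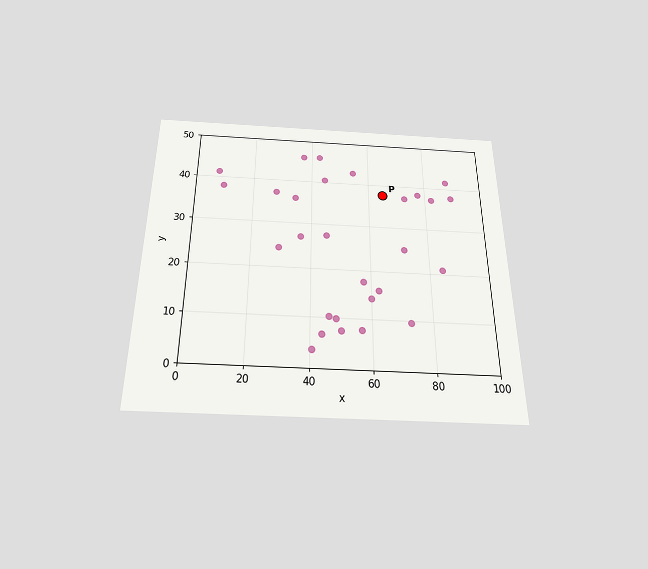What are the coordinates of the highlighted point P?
(65, 37.5)

The chart is viewed slightly from below. Following the gridlines from P to each axis, P sits at (65, 37.5).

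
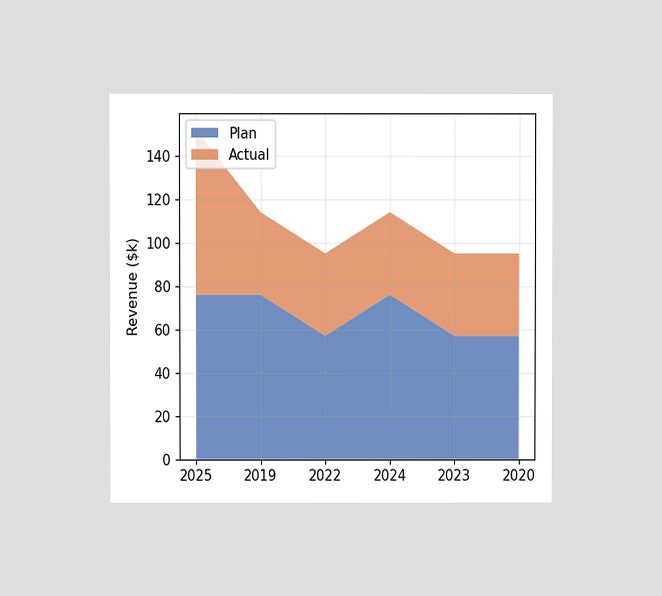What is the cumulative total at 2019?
$114k

The chart is viewed at a slight angle. The stacked total at 2019 reaches $114k.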